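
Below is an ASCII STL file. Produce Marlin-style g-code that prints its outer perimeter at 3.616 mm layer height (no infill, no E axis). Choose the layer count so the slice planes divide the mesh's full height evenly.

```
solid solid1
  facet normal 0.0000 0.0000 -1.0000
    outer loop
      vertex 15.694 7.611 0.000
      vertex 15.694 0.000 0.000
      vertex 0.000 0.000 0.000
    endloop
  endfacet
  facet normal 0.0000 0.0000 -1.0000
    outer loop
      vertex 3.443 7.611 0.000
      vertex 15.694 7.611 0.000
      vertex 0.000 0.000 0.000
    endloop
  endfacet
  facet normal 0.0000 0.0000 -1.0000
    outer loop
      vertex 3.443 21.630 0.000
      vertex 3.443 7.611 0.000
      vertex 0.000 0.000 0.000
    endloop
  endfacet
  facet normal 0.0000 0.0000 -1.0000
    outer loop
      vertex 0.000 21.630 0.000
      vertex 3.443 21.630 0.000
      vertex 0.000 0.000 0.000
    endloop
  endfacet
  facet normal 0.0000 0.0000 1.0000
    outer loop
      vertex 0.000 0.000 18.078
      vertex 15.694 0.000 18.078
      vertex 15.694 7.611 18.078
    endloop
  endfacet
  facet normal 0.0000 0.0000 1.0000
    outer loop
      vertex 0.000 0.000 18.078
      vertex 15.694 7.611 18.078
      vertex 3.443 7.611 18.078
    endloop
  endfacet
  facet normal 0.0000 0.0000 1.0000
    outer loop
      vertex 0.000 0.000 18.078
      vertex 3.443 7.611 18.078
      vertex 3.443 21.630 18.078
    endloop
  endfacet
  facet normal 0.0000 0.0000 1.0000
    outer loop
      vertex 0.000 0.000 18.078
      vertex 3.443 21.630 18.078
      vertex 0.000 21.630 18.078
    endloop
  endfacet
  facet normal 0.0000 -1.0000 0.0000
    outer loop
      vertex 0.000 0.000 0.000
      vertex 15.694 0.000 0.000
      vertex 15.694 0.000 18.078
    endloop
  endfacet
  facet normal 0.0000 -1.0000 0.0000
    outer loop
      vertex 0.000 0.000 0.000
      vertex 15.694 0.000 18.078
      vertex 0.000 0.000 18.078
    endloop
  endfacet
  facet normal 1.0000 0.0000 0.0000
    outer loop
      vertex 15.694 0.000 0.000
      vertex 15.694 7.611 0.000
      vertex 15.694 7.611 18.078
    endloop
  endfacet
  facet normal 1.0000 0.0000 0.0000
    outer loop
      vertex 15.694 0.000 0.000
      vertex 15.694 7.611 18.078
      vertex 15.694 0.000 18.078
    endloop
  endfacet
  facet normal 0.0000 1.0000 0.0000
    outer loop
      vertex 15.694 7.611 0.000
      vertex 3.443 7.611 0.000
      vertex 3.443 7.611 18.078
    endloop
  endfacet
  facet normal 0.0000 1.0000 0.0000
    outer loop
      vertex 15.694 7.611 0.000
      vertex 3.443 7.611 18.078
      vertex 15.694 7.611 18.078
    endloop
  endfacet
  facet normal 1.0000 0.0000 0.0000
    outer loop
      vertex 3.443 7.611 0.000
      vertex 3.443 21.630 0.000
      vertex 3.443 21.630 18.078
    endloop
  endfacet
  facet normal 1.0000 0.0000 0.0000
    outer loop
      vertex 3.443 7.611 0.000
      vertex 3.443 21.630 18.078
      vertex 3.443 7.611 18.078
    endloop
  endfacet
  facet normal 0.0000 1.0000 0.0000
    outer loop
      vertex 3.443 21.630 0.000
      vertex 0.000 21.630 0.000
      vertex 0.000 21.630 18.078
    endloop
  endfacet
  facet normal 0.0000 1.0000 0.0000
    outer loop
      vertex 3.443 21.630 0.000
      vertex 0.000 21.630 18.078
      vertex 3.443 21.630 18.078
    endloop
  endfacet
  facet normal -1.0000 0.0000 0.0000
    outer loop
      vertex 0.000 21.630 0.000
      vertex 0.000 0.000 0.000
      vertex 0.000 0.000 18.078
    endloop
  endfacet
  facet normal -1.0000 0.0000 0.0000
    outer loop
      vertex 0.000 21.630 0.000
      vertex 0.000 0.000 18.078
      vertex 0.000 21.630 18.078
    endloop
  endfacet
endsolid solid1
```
; perimeter-only toolpath
G21 ; units = mm
G90 ; absolute positioning
G28 ; home
; layer 1
G0 Z3.616
G0 X0.000 Y0.000
G1 X15.694 Y0.000
G1 X15.694 Y7.611
G1 X3.443 Y7.611
G1 X3.443 Y21.630
G1 X0.000 Y21.630
G1 X0.000 Y0.000
; layer 2
G0 Z7.231
G0 X0.000 Y0.000
G1 X15.694 Y0.000
G1 X15.694 Y7.611
G1 X3.443 Y7.611
G1 X3.443 Y21.630
G1 X0.000 Y21.630
G1 X0.000 Y0.000
; layer 3
G0 Z10.847
G0 X0.000 Y0.000
G1 X15.694 Y0.000
G1 X15.694 Y7.611
G1 X3.443 Y7.611
G1 X3.443 Y21.630
G1 X0.000 Y21.630
G1 X0.000 Y0.000
; layer 4
G0 Z14.462
G0 X0.000 Y0.000
G1 X15.694 Y0.000
G1 X15.694 Y7.611
G1 X3.443 Y7.611
G1 X3.443 Y21.630
G1 X0.000 Y21.630
G1 X0.000 Y0.000
; layer 5
G0 Z18.078
G0 X0.000 Y0.000
G1 X15.694 Y0.000
G1 X15.694 Y7.611
G1 X3.443 Y7.611
G1 X3.443 Y21.630
G1 X0.000 Y21.630
G1 X0.000 Y0.000
M2 ; end

The solid is an L-shaped prism: outer 15.7 × 21.6 mm, arm thicknesses ≈ 7.61 mm (horizontal) and 3.44 mm (vertical), extruded 18.1 mm in z. Slicing at Δz = 3.616 mm — 5 equal slices spanning the solid's height, so layer i sits at z = i·h/5 — gives 5 non-empty perimeters. Each is a 6-segment closed polygon; G0 lifts to the layer z and rapids to the start vertex, then G1 traces the edges.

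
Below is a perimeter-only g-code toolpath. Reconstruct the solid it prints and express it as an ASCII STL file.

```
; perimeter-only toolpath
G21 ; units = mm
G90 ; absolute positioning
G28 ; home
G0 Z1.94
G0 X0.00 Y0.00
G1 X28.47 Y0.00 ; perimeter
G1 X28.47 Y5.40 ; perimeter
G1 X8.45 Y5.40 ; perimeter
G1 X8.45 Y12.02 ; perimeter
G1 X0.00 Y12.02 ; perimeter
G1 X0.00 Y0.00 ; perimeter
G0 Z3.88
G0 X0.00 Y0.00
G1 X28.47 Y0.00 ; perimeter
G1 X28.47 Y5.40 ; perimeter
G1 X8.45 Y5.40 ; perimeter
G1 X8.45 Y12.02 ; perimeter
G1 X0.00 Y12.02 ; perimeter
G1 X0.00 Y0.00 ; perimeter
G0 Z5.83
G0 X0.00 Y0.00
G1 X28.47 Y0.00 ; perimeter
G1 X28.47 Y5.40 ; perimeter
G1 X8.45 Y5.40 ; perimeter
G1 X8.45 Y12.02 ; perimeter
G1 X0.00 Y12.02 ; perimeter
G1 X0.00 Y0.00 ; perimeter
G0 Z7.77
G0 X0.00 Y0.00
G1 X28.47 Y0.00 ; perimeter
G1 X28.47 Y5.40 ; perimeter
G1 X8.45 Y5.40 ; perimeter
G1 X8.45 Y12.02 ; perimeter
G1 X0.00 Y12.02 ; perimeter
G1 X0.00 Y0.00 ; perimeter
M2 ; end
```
solid part
  facet normal 0.0000 0.0000 -1.0000
    outer loop
      vertex 28.47 5.40 0.00
      vertex 28.47 0.00 0.00
      vertex 0.00 0.00 0.00
    endloop
  endfacet
  facet normal 0.0000 0.0000 -1.0000
    outer loop
      vertex 8.45 5.40 0.00
      vertex 28.47 5.40 0.00
      vertex 0.00 0.00 0.00
    endloop
  endfacet
  facet normal 0.0000 0.0000 -1.0000
    outer loop
      vertex 8.45 12.02 0.00
      vertex 8.45 5.40 0.00
      vertex 0.00 0.00 0.00
    endloop
  endfacet
  facet normal 0.0000 0.0000 -1.0000
    outer loop
      vertex 0.00 12.02 0.00
      vertex 8.45 12.02 0.00
      vertex 0.00 0.00 0.00
    endloop
  endfacet
  facet normal 0.0000 0.0000 1.0000
    outer loop
      vertex 0.00 0.00 7.77
      vertex 28.47 0.00 7.77
      vertex 28.47 5.40 7.77
    endloop
  endfacet
  facet normal 0.0000 0.0000 1.0000
    outer loop
      vertex 0.00 0.00 7.77
      vertex 28.47 5.40 7.77
      vertex 8.45 5.40 7.77
    endloop
  endfacet
  facet normal 0.0000 0.0000 1.0000
    outer loop
      vertex 0.00 0.00 7.77
      vertex 8.45 5.40 7.77
      vertex 8.45 12.02 7.77
    endloop
  endfacet
  facet normal 0.0000 0.0000 1.0000
    outer loop
      vertex 0.00 0.00 7.77
      vertex 8.45 12.02 7.77
      vertex 0.00 12.02 7.77
    endloop
  endfacet
  facet normal 0.0000 -1.0000 0.0000
    outer loop
      vertex 0.00 0.00 0.00
      vertex 28.47 0.00 0.00
      vertex 28.47 0.00 7.77
    endloop
  endfacet
  facet normal 0.0000 -1.0000 0.0000
    outer loop
      vertex 0.00 0.00 0.00
      vertex 28.47 0.00 7.77
      vertex 0.00 0.00 7.77
    endloop
  endfacet
  facet normal 1.0000 0.0000 0.0000
    outer loop
      vertex 28.47 0.00 0.00
      vertex 28.47 5.40 0.00
      vertex 28.47 5.40 7.77
    endloop
  endfacet
  facet normal 1.0000 0.0000 0.0000
    outer loop
      vertex 28.47 0.00 0.00
      vertex 28.47 5.40 7.77
      vertex 28.47 0.00 7.77
    endloop
  endfacet
  facet normal 0.0000 1.0000 0.0000
    outer loop
      vertex 28.47 5.40 0.00
      vertex 8.45 5.40 0.00
      vertex 8.45 5.40 7.77
    endloop
  endfacet
  facet normal 0.0000 1.0000 0.0000
    outer loop
      vertex 28.47 5.40 0.00
      vertex 8.45 5.40 7.77
      vertex 28.47 5.40 7.77
    endloop
  endfacet
  facet normal 1.0000 0.0000 0.0000
    outer loop
      vertex 8.45 5.40 0.00
      vertex 8.45 12.02 0.00
      vertex 8.45 12.02 7.77
    endloop
  endfacet
  facet normal 1.0000 0.0000 0.0000
    outer loop
      vertex 8.45 5.40 0.00
      vertex 8.45 12.02 7.77
      vertex 8.45 5.40 7.77
    endloop
  endfacet
  facet normal 0.0000 1.0000 0.0000
    outer loop
      vertex 8.45 12.02 0.00
      vertex 0.00 12.02 0.00
      vertex 0.00 12.02 7.77
    endloop
  endfacet
  facet normal 0.0000 1.0000 0.0000
    outer loop
      vertex 8.45 12.02 0.00
      vertex 0.00 12.02 7.77
      vertex 8.45 12.02 7.77
    endloop
  endfacet
  facet normal -1.0000 0.0000 0.0000
    outer loop
      vertex 0.00 12.02 0.00
      vertex 0.00 0.00 0.00
      vertex 0.00 0.00 7.77
    endloop
  endfacet
  facet normal -1.0000 0.0000 0.0000
    outer loop
      vertex 0.00 12.02 0.00
      vertex 0.00 0.00 7.77
      vertex 0.00 12.02 7.77
    endloop
  endfacet
endsolid part

The G0 Z moves step by Δz≈1.94 mm. Every layer's G1 loop is the same polygon, so the solid is a straight extrusion of it from z=0 to z≈7.77. Closing with flat bottom and top caps and triangulating gives 20 facets — an L-shaped prism: outer 28.5 × 12 mm, arm thicknesses ≈ 5.4 mm (horizontal) and 8.45 mm (vertical), extruded 7.77 mm in z.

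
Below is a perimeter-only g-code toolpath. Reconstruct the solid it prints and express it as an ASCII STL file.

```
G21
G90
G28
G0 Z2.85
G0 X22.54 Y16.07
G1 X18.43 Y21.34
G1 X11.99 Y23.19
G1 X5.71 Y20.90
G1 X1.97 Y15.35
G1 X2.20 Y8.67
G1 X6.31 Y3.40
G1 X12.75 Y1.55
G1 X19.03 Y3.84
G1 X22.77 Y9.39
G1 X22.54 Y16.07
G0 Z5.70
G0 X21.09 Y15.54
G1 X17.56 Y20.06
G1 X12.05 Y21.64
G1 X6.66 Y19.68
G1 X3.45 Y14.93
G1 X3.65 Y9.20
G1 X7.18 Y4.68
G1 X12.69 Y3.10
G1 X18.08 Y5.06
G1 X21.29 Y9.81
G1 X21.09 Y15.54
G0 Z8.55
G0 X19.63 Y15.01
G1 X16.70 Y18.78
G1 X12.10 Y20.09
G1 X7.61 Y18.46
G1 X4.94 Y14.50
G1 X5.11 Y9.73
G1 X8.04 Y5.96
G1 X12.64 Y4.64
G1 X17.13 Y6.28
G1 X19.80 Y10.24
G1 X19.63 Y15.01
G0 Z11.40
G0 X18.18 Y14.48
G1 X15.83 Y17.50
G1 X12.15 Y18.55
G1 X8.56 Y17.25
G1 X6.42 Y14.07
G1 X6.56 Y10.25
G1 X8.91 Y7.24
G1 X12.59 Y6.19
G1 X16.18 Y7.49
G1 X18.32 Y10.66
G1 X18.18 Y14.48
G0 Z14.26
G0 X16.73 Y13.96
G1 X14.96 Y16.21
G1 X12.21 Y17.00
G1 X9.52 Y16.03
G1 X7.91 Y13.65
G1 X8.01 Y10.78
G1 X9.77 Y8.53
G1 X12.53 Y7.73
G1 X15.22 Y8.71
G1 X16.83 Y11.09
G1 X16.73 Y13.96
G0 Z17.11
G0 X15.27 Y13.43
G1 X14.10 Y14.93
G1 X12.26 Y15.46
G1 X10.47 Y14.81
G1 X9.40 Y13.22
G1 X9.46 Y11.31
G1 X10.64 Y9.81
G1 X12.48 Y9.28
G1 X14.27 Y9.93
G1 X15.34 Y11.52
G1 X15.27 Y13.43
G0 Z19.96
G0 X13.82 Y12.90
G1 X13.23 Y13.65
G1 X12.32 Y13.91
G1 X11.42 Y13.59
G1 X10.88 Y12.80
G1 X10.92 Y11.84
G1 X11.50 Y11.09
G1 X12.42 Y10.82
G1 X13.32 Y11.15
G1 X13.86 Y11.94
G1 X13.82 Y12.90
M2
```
solid part
  facet normal 0.0000 0.0000 -1.0000
    outer loop
      vertex 11.94 24.73 0.00
      vertex 19.29 22.62 0.00
      vertex 23.99 16.60 0.00
    endloop
  endfacet
  facet normal 0.0000 0.0000 -1.0000
    outer loop
      vertex 4.76 22.12 0.00
      vertex 11.94 24.73 0.00
      vertex 23.99 16.60 0.00
    endloop
  endfacet
  facet normal 0.0000 0.0000 -1.0000
    outer loop
      vertex 0.48 15.78 0.00
      vertex 4.76 22.12 0.00
      vertex 23.99 16.60 0.00
    endloop
  endfacet
  facet normal 0.0000 0.0000 -1.0000
    outer loop
      vertex 0.75 8.14 0.00
      vertex 0.48 15.78 0.00
      vertex 23.99 16.60 0.00
    endloop
  endfacet
  facet normal 0.0000 0.0000 -1.0000
    outer loop
      vertex 5.45 2.12 0.00
      vertex 0.75 8.14 0.00
      vertex 23.99 16.60 0.00
    endloop
  endfacet
  facet normal 0.0000 0.0000 -1.0000
    outer loop
      vertex 12.80 0.01 0.00
      vertex 5.45 2.12 0.00
      vertex 23.99 16.60 0.00
    endloop
  endfacet
  facet normal 0.0000 0.0000 -1.0000
    outer loop
      vertex 19.98 2.62 0.00
      vertex 12.80 0.01 0.00
      vertex 23.99 16.60 0.00
    endloop
  endfacet
  facet normal 0.0000 0.0000 -1.0000
    outer loop
      vertex 24.26 8.96 0.00
      vertex 19.98 2.62 0.00
      vertex 23.99 16.60 0.00
    endloop
  endfacet
  facet normal 0.7006 0.5470 0.4583
    outer loop
      vertex 23.99 16.60 0.00
      vertex 19.29 22.62 0.00
      vertex 12.37 12.37 22.81
    endloop
  endfacet
  facet normal 0.2452 0.8543 0.4583
    outer loop
      vertex 19.29 22.62 0.00
      vertex 11.94 24.73 0.00
      vertex 12.37 12.37 22.81
    endloop
  endfacet
  facet normal -0.3036 0.8353 0.4583
    outer loop
      vertex 11.94 24.73 0.00
      vertex 4.76 22.12 0.00
      vertex 12.37 12.37 22.81
    endloop
  endfacet
  facet normal -0.7366 0.4973 0.4583
    outer loop
      vertex 4.76 22.12 0.00
      vertex 0.48 15.78 0.00
      vertex 12.37 12.37 22.81
    endloop
  endfacet
  facet normal -0.8882 -0.0314 0.4583
    outer loop
      vertex 0.48 15.78 0.00
      vertex 0.75 8.14 0.00
      vertex 12.37 12.37 22.81
    endloop
  endfacet
  facet normal -0.7006 -0.5470 0.4583
    outer loop
      vertex 0.75 8.14 0.00
      vertex 5.45 2.12 0.00
      vertex 12.37 12.37 22.81
    endloop
  endfacet
  facet normal -0.2452 -0.8543 0.4583
    outer loop
      vertex 5.45 2.12 0.00
      vertex 12.80 0.01 0.00
      vertex 12.37 12.37 22.81
    endloop
  endfacet
  facet normal 0.3036 -0.8353 0.4583
    outer loop
      vertex 12.80 0.01 0.00
      vertex 19.98 2.62 0.00
      vertex 12.37 12.37 22.81
    endloop
  endfacet
  facet normal 0.7366 -0.4973 0.4583
    outer loop
      vertex 19.98 2.62 0.00
      vertex 24.26 8.96 0.00
      vertex 12.37 12.37 22.81
    endloop
  endfacet
  facet normal 0.8882 0.0314 0.4583
    outer loop
      vertex 24.26 8.96 0.00
      vertex 23.99 16.60 0.00
      vertex 12.37 12.37 22.81
    endloop
  endfacet
endsolid part

The G0 Z moves step by Δz≈2.85 mm. The G1 loops shrink linearly with z, so the solid tapers from its base footprint up to z≈22.8. Closing with a flat bottom cap and the tapered top and triangulating gives 18 facets — a regular 10-sided pyramid, base circumscribed radius ≈ 12.4 mm, apex at z ≈ 22.8 mm.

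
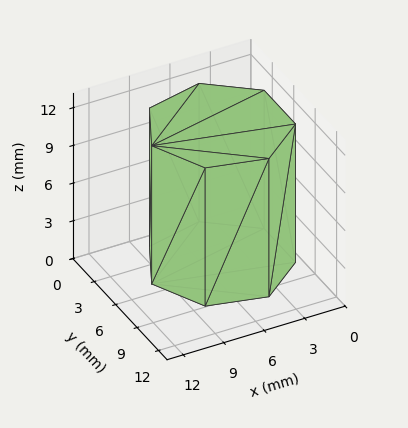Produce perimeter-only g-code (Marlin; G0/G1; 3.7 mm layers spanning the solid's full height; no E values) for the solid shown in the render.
Reading the render: the shape is a regular 7-sided prism (a cylinder approximated with 7 flat sides), circumscribed radius ≈ 5 mm, height ≈ 11 mm (dimensions read to the nearest mm from the axis ticks). For the g-code, the solid's height is divided into equal slices at the stated Δz and each level perimeter traced with G1 moves after a G0 lift.

; perimeter-only toolpath
G21 ; units = mm
G90 ; absolute positioning
G28 ; home
; layer 1
G0 Z3.7
G0 X10.0 Y5.0
G1 X8.1 Y8.9
G1 X3.9 Y9.9
G1 X0.5 Y7.2
G1 X0.5 Y2.8
G1 X3.9 Y0.1
G1 X8.1 Y1.1
G1 X10.0 Y5.0
; layer 2
G0 Z7.3
G0 X10.0 Y5.0
G1 X8.1 Y8.9
G1 X3.9 Y9.9
G1 X0.5 Y7.2
G1 X0.5 Y2.8
G1 X3.9 Y0.1
G1 X8.1 Y1.1
G1 X10.0 Y5.0
; layer 3
G0 Z11.0
G0 X10.0 Y5.0
G1 X8.1 Y8.9
G1 X3.9 Y9.9
G1 X0.5 Y7.2
G1 X0.5 Y2.8
G1 X3.9 Y0.1
G1 X8.1 Y1.1
G1 X10.0 Y5.0
M2 ; end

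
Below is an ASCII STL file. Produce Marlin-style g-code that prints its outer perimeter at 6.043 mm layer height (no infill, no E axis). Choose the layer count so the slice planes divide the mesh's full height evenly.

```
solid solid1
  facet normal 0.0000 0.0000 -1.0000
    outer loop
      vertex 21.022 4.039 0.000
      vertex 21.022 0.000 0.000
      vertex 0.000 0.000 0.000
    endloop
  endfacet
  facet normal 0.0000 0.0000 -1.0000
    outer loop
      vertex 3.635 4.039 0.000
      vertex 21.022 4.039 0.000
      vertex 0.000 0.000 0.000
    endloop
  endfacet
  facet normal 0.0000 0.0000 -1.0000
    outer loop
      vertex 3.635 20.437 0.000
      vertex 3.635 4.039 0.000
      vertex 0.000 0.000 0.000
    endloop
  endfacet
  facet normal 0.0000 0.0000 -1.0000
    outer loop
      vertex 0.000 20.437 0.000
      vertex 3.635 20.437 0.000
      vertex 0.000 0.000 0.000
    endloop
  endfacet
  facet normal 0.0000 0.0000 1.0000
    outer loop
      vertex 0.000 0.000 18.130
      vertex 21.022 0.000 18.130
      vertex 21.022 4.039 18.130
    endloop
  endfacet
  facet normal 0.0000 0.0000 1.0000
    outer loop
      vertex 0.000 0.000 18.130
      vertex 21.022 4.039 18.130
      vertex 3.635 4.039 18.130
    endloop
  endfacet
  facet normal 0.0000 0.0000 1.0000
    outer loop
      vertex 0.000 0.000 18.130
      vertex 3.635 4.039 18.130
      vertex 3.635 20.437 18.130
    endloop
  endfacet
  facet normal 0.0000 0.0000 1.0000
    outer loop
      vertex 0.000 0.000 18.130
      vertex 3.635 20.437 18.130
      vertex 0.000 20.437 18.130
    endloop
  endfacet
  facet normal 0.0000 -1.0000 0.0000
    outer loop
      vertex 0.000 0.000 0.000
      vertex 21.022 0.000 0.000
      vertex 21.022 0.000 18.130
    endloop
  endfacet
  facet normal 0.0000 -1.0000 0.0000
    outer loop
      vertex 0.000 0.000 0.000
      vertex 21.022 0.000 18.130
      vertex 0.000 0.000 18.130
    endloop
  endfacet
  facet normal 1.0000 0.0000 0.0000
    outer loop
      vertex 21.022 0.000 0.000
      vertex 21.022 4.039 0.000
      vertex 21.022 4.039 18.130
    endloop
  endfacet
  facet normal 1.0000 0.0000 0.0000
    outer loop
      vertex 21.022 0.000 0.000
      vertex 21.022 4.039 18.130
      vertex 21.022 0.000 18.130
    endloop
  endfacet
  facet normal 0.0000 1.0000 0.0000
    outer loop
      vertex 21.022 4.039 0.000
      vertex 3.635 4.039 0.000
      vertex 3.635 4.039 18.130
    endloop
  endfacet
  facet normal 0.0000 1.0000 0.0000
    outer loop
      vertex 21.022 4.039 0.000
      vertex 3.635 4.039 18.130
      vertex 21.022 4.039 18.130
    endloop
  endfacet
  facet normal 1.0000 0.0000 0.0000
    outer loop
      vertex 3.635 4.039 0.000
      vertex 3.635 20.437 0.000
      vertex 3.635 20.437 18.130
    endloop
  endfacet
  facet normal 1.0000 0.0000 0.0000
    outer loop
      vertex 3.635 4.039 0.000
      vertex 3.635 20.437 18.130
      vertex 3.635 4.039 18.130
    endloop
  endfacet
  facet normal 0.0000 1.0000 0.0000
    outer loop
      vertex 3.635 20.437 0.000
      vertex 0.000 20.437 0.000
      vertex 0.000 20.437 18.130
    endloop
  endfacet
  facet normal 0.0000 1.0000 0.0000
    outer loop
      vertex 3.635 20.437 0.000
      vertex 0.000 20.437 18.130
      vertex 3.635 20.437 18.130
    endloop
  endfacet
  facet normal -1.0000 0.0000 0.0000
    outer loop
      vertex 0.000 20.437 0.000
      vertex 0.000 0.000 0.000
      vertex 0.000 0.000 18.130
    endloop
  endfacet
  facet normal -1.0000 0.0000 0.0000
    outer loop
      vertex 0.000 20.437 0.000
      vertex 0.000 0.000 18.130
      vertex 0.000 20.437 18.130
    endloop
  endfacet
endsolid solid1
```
; perimeter-only toolpath
G21 ; units = mm
G90 ; absolute positioning
G28 ; home
; layer 1
G0 Z6.043
G0 X0.000 Y0.000
G1 X21.022 Y0.000
G1 X21.022 Y4.039
G1 X3.635 Y4.039
G1 X3.635 Y20.437
G1 X0.000 Y20.437
G1 X0.000 Y0.000
; layer 2
G0 Z12.087
G0 X0.000 Y0.000
G1 X21.022 Y0.000
G1 X21.022 Y4.039
G1 X3.635 Y4.039
G1 X3.635 Y20.437
G1 X0.000 Y20.437
G1 X0.000 Y0.000
; layer 3
G0 Z18.130
G0 X0.000 Y0.000
G1 X21.022 Y0.000
G1 X21.022 Y4.039
G1 X3.635 Y4.039
G1 X3.635 Y20.437
G1 X0.000 Y20.437
G1 X0.000 Y0.000
M2 ; end

The solid is an L-shaped prism: outer 21 × 20.4 mm, arm thicknesses ≈ 4.04 mm (horizontal) and 3.63 mm (vertical), extruded 18.1 mm in z. Slicing at Δz = 6.043 mm — 3 equal slices spanning the solid's height, so layer i sits at z = i·h/3 — gives 3 non-empty perimeters. Each is a 6-segment closed polygon; G0 lifts to the layer z and rapids to the start vertex, then G1 traces the edges.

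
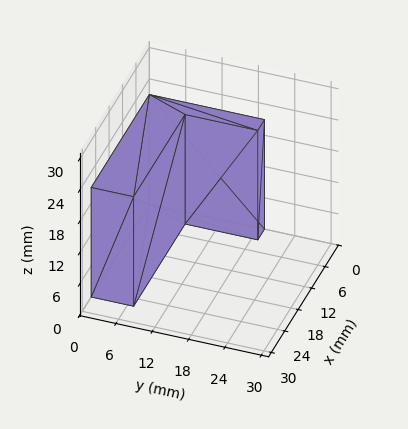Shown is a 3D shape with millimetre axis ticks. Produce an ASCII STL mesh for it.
Reading the render: the shape is an L-shaped prism: outer 26 × 19 mm, arm thicknesses ≈ 7 mm (horizontal) and 3 mm (vertical), extruded 21 mm in z (dimensions read to the nearest mm from the axis ticks). For the STL, each face is triangulated and given an outward normal.

solid part
  facet normal 0.0000 0.0000 -1.0000
    outer loop
      vertex 26.0 7.0 0.0
      vertex 26.0 0.0 0.0
      vertex 0.0 0.0 0.0
    endloop
  endfacet
  facet normal 0.0000 0.0000 -1.0000
    outer loop
      vertex 3.0 7.0 0.0
      vertex 26.0 7.0 0.0
      vertex 0.0 0.0 0.0
    endloop
  endfacet
  facet normal 0.0000 0.0000 -1.0000
    outer loop
      vertex 3.0 19.0 0.0
      vertex 3.0 7.0 0.0
      vertex 0.0 0.0 0.0
    endloop
  endfacet
  facet normal 0.0000 0.0000 -1.0000
    outer loop
      vertex 0.0 19.0 0.0
      vertex 3.0 19.0 0.0
      vertex 0.0 0.0 0.0
    endloop
  endfacet
  facet normal 0.0000 0.0000 1.0000
    outer loop
      vertex 0.0 0.0 21.0
      vertex 26.0 0.0 21.0
      vertex 26.0 7.0 21.0
    endloop
  endfacet
  facet normal 0.0000 0.0000 1.0000
    outer loop
      vertex 0.0 0.0 21.0
      vertex 26.0 7.0 21.0
      vertex 3.0 7.0 21.0
    endloop
  endfacet
  facet normal 0.0000 0.0000 1.0000
    outer loop
      vertex 0.0 0.0 21.0
      vertex 3.0 7.0 21.0
      vertex 3.0 19.0 21.0
    endloop
  endfacet
  facet normal 0.0000 0.0000 1.0000
    outer loop
      vertex 0.0 0.0 21.0
      vertex 3.0 19.0 21.0
      vertex 0.0 19.0 21.0
    endloop
  endfacet
  facet normal 0.0000 -1.0000 0.0000
    outer loop
      vertex 0.0 0.0 0.0
      vertex 26.0 0.0 0.0
      vertex 26.0 0.0 21.0
    endloop
  endfacet
  facet normal 0.0000 -1.0000 0.0000
    outer loop
      vertex 0.0 0.0 0.0
      vertex 26.0 0.0 21.0
      vertex 0.0 0.0 21.0
    endloop
  endfacet
  facet normal 1.0000 0.0000 0.0000
    outer loop
      vertex 26.0 0.0 0.0
      vertex 26.0 7.0 0.0
      vertex 26.0 7.0 21.0
    endloop
  endfacet
  facet normal 1.0000 0.0000 0.0000
    outer loop
      vertex 26.0 0.0 0.0
      vertex 26.0 7.0 21.0
      vertex 26.0 0.0 21.0
    endloop
  endfacet
  facet normal 0.0000 1.0000 0.0000
    outer loop
      vertex 26.0 7.0 0.0
      vertex 3.0 7.0 0.0
      vertex 3.0 7.0 21.0
    endloop
  endfacet
  facet normal 0.0000 1.0000 0.0000
    outer loop
      vertex 26.0 7.0 0.0
      vertex 3.0 7.0 21.0
      vertex 26.0 7.0 21.0
    endloop
  endfacet
  facet normal 1.0000 0.0000 0.0000
    outer loop
      vertex 3.0 7.0 0.0
      vertex 3.0 19.0 0.0
      vertex 3.0 19.0 21.0
    endloop
  endfacet
  facet normal 1.0000 0.0000 0.0000
    outer loop
      vertex 3.0 7.0 0.0
      vertex 3.0 19.0 21.0
      vertex 3.0 7.0 21.0
    endloop
  endfacet
  facet normal 0.0000 1.0000 0.0000
    outer loop
      vertex 3.0 19.0 0.0
      vertex 0.0 19.0 0.0
      vertex 0.0 19.0 21.0
    endloop
  endfacet
  facet normal 0.0000 1.0000 0.0000
    outer loop
      vertex 3.0 19.0 0.0
      vertex 0.0 19.0 21.0
      vertex 3.0 19.0 21.0
    endloop
  endfacet
  facet normal -1.0000 0.0000 0.0000
    outer loop
      vertex 0.0 19.0 0.0
      vertex 0.0 0.0 0.0
      vertex 0.0 0.0 21.0
    endloop
  endfacet
  facet normal -1.0000 0.0000 0.0000
    outer loop
      vertex 0.0 19.0 0.0
      vertex 0.0 0.0 21.0
      vertex 0.0 19.0 21.0
    endloop
  endfacet
endsolid part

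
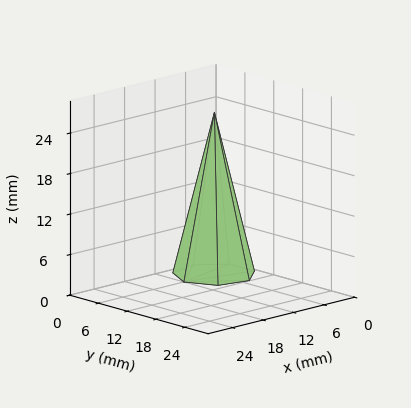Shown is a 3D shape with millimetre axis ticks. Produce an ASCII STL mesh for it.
Reading the render: the shape is a regular 7-sided pyramid, base circumscribed radius ≈ 6 mm, apex at z ≈ 24 mm (dimensions read to the nearest mm from the axis ticks). For the STL, each face is triangulated and given an outward normal.

solid part
  facet normal 0.0000 0.0000 -1.0000
    outer loop
      vertex 4.665 11.850 0.000
      vertex 9.741 10.691 0.000
      vertex 12.000 6.000 0.000
    endloop
  endfacet
  facet normal 0.0000 0.0000 -1.0000
    outer loop
      vertex 0.594 8.603 0.000
      vertex 4.665 11.850 0.000
      vertex 12.000 6.000 0.000
    endloop
  endfacet
  facet normal 0.0000 0.0000 -1.0000
    outer loop
      vertex 0.594 3.397 0.000
      vertex 0.594 8.603 0.000
      vertex 12.000 6.000 0.000
    endloop
  endfacet
  facet normal 0.0000 0.0000 -1.0000
    outer loop
      vertex 4.665 0.150 0.000
      vertex 0.594 3.397 0.000
      vertex 12.000 6.000 0.000
    endloop
  endfacet
  facet normal 0.0000 0.0000 -1.0000
    outer loop
      vertex 9.741 1.309 0.000
      vertex 4.665 0.150 0.000
      vertex 12.000 6.000 0.000
    endloop
  endfacet
  facet normal 0.8790 0.4233 0.2197
    outer loop
      vertex 12.000 6.000 0.000
      vertex 9.741 10.691 0.000
      vertex 6.000 6.000 24.000
    endloop
  endfacet
  facet normal 0.2172 0.9511 0.2197
    outer loop
      vertex 9.741 10.691 0.000
      vertex 4.665 11.850 0.000
      vertex 6.000 6.000 24.000
    endloop
  endfacet
  facet normal -0.6083 0.7627 0.2197
    outer loop
      vertex 4.665 11.850 0.000
      vertex 0.594 8.603 0.000
      vertex 6.000 6.000 24.000
    endloop
  endfacet
  facet normal -0.9756 0.0000 0.2197
    outer loop
      vertex 0.594 8.603 0.000
      vertex 0.594 3.397 0.000
      vertex 6.000 6.000 24.000
    endloop
  endfacet
  facet normal -0.6083 -0.7627 0.2197
    outer loop
      vertex 0.594 3.397 0.000
      vertex 4.665 0.150 0.000
      vertex 6.000 6.000 24.000
    endloop
  endfacet
  facet normal 0.2172 -0.9511 0.2197
    outer loop
      vertex 4.665 0.150 0.000
      vertex 9.741 1.309 0.000
      vertex 6.000 6.000 24.000
    endloop
  endfacet
  facet normal 0.8790 -0.4233 0.2197
    outer loop
      vertex 9.741 1.309 0.000
      vertex 12.000 6.000 0.000
      vertex 6.000 6.000 24.000
    endloop
  endfacet
endsolid part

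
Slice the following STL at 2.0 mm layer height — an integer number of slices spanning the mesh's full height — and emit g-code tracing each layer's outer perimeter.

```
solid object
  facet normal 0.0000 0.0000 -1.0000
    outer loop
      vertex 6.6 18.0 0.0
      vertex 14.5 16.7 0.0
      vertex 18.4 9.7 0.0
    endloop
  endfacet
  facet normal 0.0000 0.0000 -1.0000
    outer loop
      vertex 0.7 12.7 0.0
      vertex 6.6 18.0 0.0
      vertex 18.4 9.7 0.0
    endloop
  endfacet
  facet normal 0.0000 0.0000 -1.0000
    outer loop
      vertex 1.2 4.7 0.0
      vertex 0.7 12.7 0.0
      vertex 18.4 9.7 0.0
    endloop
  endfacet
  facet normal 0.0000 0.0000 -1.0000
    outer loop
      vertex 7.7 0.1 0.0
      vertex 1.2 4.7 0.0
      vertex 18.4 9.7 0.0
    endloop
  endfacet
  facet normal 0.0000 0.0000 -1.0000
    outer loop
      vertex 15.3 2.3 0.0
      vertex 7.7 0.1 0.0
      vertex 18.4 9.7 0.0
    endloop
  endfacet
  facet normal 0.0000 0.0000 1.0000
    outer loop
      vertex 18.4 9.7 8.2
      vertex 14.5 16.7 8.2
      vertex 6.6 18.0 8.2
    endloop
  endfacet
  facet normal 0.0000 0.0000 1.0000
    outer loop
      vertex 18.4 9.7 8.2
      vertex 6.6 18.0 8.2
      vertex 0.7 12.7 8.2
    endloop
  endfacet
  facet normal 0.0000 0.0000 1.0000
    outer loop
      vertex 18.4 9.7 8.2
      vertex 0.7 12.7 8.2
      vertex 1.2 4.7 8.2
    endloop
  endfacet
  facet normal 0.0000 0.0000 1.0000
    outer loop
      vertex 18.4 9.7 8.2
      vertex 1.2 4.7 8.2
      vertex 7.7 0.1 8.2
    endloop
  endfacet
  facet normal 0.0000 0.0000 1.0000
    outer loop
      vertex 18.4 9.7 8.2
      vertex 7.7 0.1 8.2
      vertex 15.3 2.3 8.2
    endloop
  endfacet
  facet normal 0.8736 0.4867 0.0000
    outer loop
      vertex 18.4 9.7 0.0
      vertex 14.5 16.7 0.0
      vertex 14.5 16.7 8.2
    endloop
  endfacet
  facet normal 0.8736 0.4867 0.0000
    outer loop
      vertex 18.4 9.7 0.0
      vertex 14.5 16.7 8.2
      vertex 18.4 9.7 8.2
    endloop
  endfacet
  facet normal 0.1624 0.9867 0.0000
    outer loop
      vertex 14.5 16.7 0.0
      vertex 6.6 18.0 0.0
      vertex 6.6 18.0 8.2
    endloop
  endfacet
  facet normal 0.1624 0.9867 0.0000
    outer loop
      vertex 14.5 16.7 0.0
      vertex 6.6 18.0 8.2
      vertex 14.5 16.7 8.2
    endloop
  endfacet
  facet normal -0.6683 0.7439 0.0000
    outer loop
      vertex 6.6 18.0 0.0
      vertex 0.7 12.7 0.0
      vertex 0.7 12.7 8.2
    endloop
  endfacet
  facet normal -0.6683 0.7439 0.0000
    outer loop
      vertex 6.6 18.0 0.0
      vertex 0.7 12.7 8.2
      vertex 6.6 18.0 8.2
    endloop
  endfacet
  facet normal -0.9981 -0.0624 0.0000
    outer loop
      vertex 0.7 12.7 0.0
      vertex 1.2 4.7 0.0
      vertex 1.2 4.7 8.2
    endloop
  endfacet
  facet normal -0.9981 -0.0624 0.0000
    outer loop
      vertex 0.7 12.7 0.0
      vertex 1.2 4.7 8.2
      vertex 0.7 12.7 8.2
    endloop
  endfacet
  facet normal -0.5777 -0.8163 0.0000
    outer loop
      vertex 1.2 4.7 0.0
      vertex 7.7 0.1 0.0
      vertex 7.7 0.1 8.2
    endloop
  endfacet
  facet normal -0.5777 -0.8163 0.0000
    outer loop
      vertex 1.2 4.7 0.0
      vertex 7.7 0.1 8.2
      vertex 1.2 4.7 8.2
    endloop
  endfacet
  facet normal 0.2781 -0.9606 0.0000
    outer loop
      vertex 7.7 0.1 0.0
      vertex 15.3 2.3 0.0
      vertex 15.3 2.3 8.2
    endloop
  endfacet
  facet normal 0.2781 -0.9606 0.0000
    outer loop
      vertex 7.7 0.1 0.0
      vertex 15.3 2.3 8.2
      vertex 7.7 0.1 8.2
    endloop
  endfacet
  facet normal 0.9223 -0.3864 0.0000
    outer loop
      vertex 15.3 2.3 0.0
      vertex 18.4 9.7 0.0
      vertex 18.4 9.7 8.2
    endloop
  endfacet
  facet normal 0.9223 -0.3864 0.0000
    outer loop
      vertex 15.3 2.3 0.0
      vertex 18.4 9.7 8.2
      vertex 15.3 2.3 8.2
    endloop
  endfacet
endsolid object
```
; perimeter-only toolpath
G21 ; units = mm
G90 ; absolute positioning
G28 ; home
; layer 1
G0 Z2.0
G0 X18.4 Y9.7
G1 X14.5 Y16.7
G1 X6.6 Y18.0
G1 X0.7 Y12.7
G1 X1.2 Y4.7
G1 X7.7 Y0.1
G1 X15.3 Y2.3
G1 X18.4 Y9.7
; layer 2
G0 Z4.1
G0 X18.4 Y9.7
G1 X14.5 Y16.7
G1 X6.6 Y18.0
G1 X0.7 Y12.7
G1 X1.2 Y4.7
G1 X7.7 Y0.1
G1 X15.3 Y2.3
G1 X18.4 Y9.7
; layer 3
G0 Z6.1
G0 X18.4 Y9.7
G1 X14.5 Y16.7
G1 X6.6 Y18.0
G1 X0.7 Y12.7
G1 X1.2 Y4.7
G1 X7.7 Y0.1
G1 X15.3 Y2.3
G1 X18.4 Y9.7
; layer 4
G0 Z8.2
G0 X18.4 Y9.7
G1 X14.5 Y16.7
G1 X6.6 Y18.0
G1 X0.7 Y12.7
G1 X1.2 Y4.7
G1 X7.7 Y0.1
G1 X15.3 Y2.3
G1 X18.4 Y9.7
M2 ; end

The solid is a regular 7-sided prism (a cylinder approximated with 7 flat sides), circumscribed radius ≈ 9.2 mm, height ≈ 8.2 mm. Slicing at Δz = 2.0 mm — 4 equal slices spanning the solid's height, so layer i sits at z = i·h/4 — gives 4 non-empty perimeters. Each is a 7-segment closed polygon; G0 lifts to the layer z and rapids to the start vertex, then G1 traces the edges.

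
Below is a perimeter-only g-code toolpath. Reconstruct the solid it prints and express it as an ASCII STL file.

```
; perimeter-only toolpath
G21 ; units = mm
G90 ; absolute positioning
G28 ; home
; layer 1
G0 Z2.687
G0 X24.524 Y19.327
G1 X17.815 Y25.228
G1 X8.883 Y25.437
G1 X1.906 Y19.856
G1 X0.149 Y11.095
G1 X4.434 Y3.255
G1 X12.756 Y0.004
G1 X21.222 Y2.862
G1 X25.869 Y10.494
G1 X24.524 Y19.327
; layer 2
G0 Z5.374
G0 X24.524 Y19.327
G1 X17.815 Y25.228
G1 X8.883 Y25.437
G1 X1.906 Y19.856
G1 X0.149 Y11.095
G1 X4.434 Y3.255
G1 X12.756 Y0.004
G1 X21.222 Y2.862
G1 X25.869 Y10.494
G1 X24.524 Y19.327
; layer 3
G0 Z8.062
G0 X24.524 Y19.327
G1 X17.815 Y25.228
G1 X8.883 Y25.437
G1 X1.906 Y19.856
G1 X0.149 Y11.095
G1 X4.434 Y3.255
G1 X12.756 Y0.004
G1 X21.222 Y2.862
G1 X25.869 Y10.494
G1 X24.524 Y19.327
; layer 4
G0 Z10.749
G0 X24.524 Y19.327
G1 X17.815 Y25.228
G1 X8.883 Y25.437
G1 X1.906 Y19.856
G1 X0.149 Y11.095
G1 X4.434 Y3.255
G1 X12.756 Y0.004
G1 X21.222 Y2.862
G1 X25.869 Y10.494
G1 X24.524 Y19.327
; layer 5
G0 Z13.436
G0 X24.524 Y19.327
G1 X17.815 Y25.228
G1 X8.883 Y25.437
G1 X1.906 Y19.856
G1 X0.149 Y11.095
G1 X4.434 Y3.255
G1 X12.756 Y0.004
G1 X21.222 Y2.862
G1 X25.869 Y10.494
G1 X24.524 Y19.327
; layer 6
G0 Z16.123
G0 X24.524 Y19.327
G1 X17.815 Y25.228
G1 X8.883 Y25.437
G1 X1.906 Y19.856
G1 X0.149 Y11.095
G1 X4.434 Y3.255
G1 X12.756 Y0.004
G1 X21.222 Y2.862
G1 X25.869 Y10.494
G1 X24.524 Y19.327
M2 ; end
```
solid part
  facet normal 0.0000 0.0000 -1.0000
    outer loop
      vertex 8.883 25.437 0.000
      vertex 17.815 25.228 0.000
      vertex 24.524 19.327 0.000
    endloop
  endfacet
  facet normal 0.0000 0.0000 -1.0000
    outer loop
      vertex 1.906 19.856 0.000
      vertex 8.883 25.437 0.000
      vertex 24.524 19.327 0.000
    endloop
  endfacet
  facet normal 0.0000 0.0000 -1.0000
    outer loop
      vertex 0.149 11.095 0.000
      vertex 1.906 19.856 0.000
      vertex 24.524 19.327 0.000
    endloop
  endfacet
  facet normal 0.0000 0.0000 -1.0000
    outer loop
      vertex 4.434 3.255 0.000
      vertex 0.149 11.095 0.000
      vertex 24.524 19.327 0.000
    endloop
  endfacet
  facet normal 0.0000 0.0000 -1.0000
    outer loop
      vertex 12.756 0.004 0.000
      vertex 4.434 3.255 0.000
      vertex 24.524 19.327 0.000
    endloop
  endfacet
  facet normal 0.0000 0.0000 -1.0000
    outer loop
      vertex 21.222 2.862 0.000
      vertex 12.756 0.004 0.000
      vertex 24.524 19.327 0.000
    endloop
  endfacet
  facet normal 0.0000 0.0000 -1.0000
    outer loop
      vertex 25.869 10.494 0.000
      vertex 21.222 2.862 0.000
      vertex 24.524 19.327 0.000
    endloop
  endfacet
  facet normal 0.0000 0.0000 1.0000
    outer loop
      vertex 24.524 19.327 16.123
      vertex 17.815 25.228 16.123
      vertex 8.883 25.437 16.123
    endloop
  endfacet
  facet normal 0.0000 0.0000 1.0000
    outer loop
      vertex 24.524 19.327 16.123
      vertex 8.883 25.437 16.123
      vertex 1.906 19.856 16.123
    endloop
  endfacet
  facet normal 0.0000 0.0000 1.0000
    outer loop
      vertex 24.524 19.327 16.123
      vertex 1.906 19.856 16.123
      vertex 0.149 11.095 16.123
    endloop
  endfacet
  facet normal 0.0000 0.0000 1.0000
    outer loop
      vertex 24.524 19.327 16.123
      vertex 0.149 11.095 16.123
      vertex 4.434 3.255 16.123
    endloop
  endfacet
  facet normal 0.0000 0.0000 1.0000
    outer loop
      vertex 24.524 19.327 16.123
      vertex 4.434 3.255 16.123
      vertex 12.756 0.004 16.123
    endloop
  endfacet
  facet normal 0.0000 0.0000 1.0000
    outer loop
      vertex 24.524 19.327 16.123
      vertex 12.756 0.004 16.123
      vertex 21.222 2.862 16.123
    endloop
  endfacet
  facet normal 0.0000 0.0000 1.0000
    outer loop
      vertex 24.524 19.327 16.123
      vertex 21.222 2.862 16.123
      vertex 25.869 10.494 16.123
    endloop
  endfacet
  facet normal 0.6604 0.7509 0.0000
    outer loop
      vertex 24.524 19.327 0.000
      vertex 17.815 25.228 0.000
      vertex 17.815 25.228 16.123
    endloop
  endfacet
  facet normal 0.6604 0.7509 0.0000
    outer loop
      vertex 24.524 19.327 0.000
      vertex 17.815 25.228 16.123
      vertex 24.524 19.327 16.123
    endloop
  endfacet
  facet normal 0.0234 0.9997 0.0000
    outer loop
      vertex 17.815 25.228 0.000
      vertex 8.883 25.437 0.000
      vertex 8.883 25.437 16.123
    endloop
  endfacet
  facet normal 0.0234 0.9997 0.0000
    outer loop
      vertex 17.815 25.228 0.000
      vertex 8.883 25.437 16.123
      vertex 17.815 25.228 16.123
    endloop
  endfacet
  facet normal -0.6247 0.7809 0.0000
    outer loop
      vertex 8.883 25.437 0.000
      vertex 1.906 19.856 0.000
      vertex 1.906 19.856 16.123
    endloop
  endfacet
  facet normal -0.6247 0.7809 0.0000
    outer loop
      vertex 8.883 25.437 0.000
      vertex 1.906 19.856 16.123
      vertex 8.883 25.437 16.123
    endloop
  endfacet
  facet normal -0.9805 0.1966 0.0000
    outer loop
      vertex 1.906 19.856 0.000
      vertex 0.149 11.095 0.000
      vertex 0.149 11.095 16.123
    endloop
  endfacet
  facet normal -0.9805 0.1966 0.0000
    outer loop
      vertex 1.906 19.856 0.000
      vertex 0.149 11.095 16.123
      vertex 1.906 19.856 16.123
    endloop
  endfacet
  facet normal -0.8775 -0.4796 0.0000
    outer loop
      vertex 0.149 11.095 0.000
      vertex 4.434 3.255 0.000
      vertex 4.434 3.255 16.123
    endloop
  endfacet
  facet normal -0.8775 -0.4796 0.0000
    outer loop
      vertex 0.149 11.095 0.000
      vertex 4.434 3.255 16.123
      vertex 0.149 11.095 16.123
    endloop
  endfacet
  facet normal -0.3639 -0.9314 0.0000
    outer loop
      vertex 4.434 3.255 0.000
      vertex 12.756 0.004 0.000
      vertex 12.756 0.004 16.123
    endloop
  endfacet
  facet normal -0.3639 -0.9314 0.0000
    outer loop
      vertex 4.434 3.255 0.000
      vertex 12.756 0.004 16.123
      vertex 4.434 3.255 16.123
    endloop
  endfacet
  facet normal 0.3199 -0.9475 0.0000
    outer loop
      vertex 12.756 0.004 0.000
      vertex 21.222 2.862 0.000
      vertex 21.222 2.862 16.123
    endloop
  endfacet
  facet normal 0.3199 -0.9475 0.0000
    outer loop
      vertex 12.756 0.004 0.000
      vertex 21.222 2.862 16.123
      vertex 12.756 0.004 16.123
    endloop
  endfacet
  facet normal 0.8541 -0.5201 0.0000
    outer loop
      vertex 21.222 2.862 0.000
      vertex 25.869 10.494 0.000
      vertex 25.869 10.494 16.123
    endloop
  endfacet
  facet normal 0.8541 -0.5201 0.0000
    outer loop
      vertex 21.222 2.862 0.000
      vertex 25.869 10.494 16.123
      vertex 21.222 2.862 16.123
    endloop
  endfacet
  facet normal 0.9886 0.1505 0.0000
    outer loop
      vertex 25.869 10.494 0.000
      vertex 24.524 19.327 0.000
      vertex 24.524 19.327 16.123
    endloop
  endfacet
  facet normal 0.9886 0.1505 0.0000
    outer loop
      vertex 25.869 10.494 0.000
      vertex 24.524 19.327 16.123
      vertex 25.869 10.494 16.123
    endloop
  endfacet
endsolid part

The G0 Z moves step by Δz≈2.687 mm. Every layer's G1 loop is the same polygon, so the solid is a straight extrusion of it from z=0 to z≈16.1. Closing with flat bottom and top caps and triangulating gives 32 facets — a regular 9-sided prism (a cylinder approximated with 9 flat sides), circumscribed radius ≈ 13.1 mm, height ≈ 16.1 mm.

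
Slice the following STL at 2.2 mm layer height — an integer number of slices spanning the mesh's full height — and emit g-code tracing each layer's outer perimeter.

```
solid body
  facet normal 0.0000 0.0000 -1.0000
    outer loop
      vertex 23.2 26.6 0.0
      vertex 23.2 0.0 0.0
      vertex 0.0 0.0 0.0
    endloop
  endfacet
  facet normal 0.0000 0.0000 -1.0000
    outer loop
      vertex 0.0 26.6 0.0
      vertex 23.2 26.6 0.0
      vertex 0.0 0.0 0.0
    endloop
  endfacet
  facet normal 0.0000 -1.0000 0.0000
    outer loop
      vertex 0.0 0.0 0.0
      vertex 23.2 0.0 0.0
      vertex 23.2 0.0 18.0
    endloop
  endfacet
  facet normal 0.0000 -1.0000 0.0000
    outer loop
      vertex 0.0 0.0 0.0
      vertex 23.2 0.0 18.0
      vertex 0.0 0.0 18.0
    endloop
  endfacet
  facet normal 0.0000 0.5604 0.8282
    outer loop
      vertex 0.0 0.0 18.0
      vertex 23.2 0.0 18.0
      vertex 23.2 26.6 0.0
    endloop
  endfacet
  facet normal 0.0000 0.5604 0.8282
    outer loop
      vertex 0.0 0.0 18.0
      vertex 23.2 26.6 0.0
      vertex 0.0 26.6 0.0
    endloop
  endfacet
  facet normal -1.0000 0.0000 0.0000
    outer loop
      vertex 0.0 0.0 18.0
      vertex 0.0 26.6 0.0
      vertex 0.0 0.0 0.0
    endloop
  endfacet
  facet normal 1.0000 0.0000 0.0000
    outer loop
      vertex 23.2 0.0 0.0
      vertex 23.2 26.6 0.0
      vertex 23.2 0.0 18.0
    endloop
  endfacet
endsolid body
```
; perimeter-only toolpath
G21 ; units = mm
G90 ; absolute positioning
G28 ; home
; layer 1
G0 Z2.2
G0 X0.0 Y0.0
G1 X23.2 Y0.0
G1 X23.2 Y23.3
G1 X0.0 Y23.3
G1 X0.0 Y0.0
; layer 2
G0 Z4.5
G0 X0.0 Y0.0
G1 X23.2 Y0.0
G1 X23.2 Y20.0
G1 X0.0 Y20.0
G1 X0.0 Y0.0
; layer 3
G0 Z6.8
G0 X0.0 Y0.0
G1 X23.2 Y0.0
G1 X23.2 Y16.6
G1 X0.0 Y16.6
G1 X0.0 Y0.0
; layer 4
G0 Z9.0
G0 X0.0 Y0.0
G1 X23.2 Y0.0
G1 X23.2 Y13.3
G1 X0.0 Y13.3
G1 X0.0 Y0.0
; layer 5
G0 Z11.2
G0 X0.0 Y0.0
G1 X23.2 Y0.0
G1 X23.2 Y10.0
G1 X0.0 Y10.0
G1 X0.0 Y0.0
; layer 6
G0 Z13.5
G0 X0.0 Y0.0
G1 X23.2 Y0.0
G1 X23.2 Y6.7
G1 X0.0 Y6.7
G1 X0.0 Y0.0
; layer 7
G0 Z15.8
G0 X0.0 Y0.0
G1 X23.2 Y0.0
G1 X23.2 Y3.3
G1 X0.0 Y3.3
G1 X0.0 Y0.0
M2 ; end

The solid is a wedge (ramp): 23.2 × 26.6 mm base, rising to 18 mm along the y=0 edge and sloping linearly to z=0 at y=26.6. Slicing at Δz = 2.2 mm — 8 equal slices spanning the solid's height, so layer i sits at z = i·h/8 — gives 7 non-empty perimeters. Each is a 4-segment closed polygon; G0 lifts to the layer z and rapids to the start vertex, then G1 traces the edges. The cross-section shrinks linearly with z (the slice at the apex is degenerate and omitted).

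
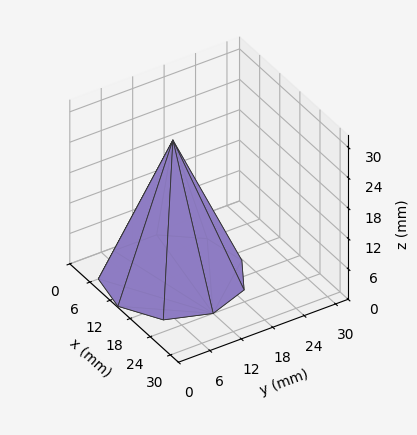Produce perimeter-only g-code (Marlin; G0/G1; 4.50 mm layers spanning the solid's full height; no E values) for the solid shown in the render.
Reading the render: the shape is a regular 9-sided pyramid, base circumscribed radius ≈ 12 mm, apex at z ≈ 27 mm (dimensions read to the nearest mm from the axis ticks). For the g-code, the solid's height is divided into equal slices at the stated Δz and each level perimeter traced with G1 moves after a G0 lift.

; perimeter-only toolpath
G21 ; units = mm
G90 ; absolute positioning
G28 ; home
; layer 1
G0 Z4.50
G0 X22.00 Y12.00
G1 X19.66 Y18.43
G1 X13.73 Y21.85
G1 X7.00 Y20.66
G1 X2.60 Y15.42
G1 X2.60 Y8.58
G1 X7.00 Y3.34
G1 X13.73 Y2.15
G1 X19.66 Y5.57
G1 X22.00 Y12.00
; layer 2
G0 Z9.00
G0 X20.00 Y12.00
G1 X18.13 Y17.14
G1 X13.39 Y19.88
G1 X8.00 Y18.93
G1 X4.48 Y14.73
G1 X4.48 Y9.27
G1 X8.00 Y5.07
G1 X13.39 Y4.12
G1 X18.13 Y6.86
G1 X20.00 Y12.00
; layer 3
G0 Z13.50
G0 X18.00 Y12.00
G1 X16.59 Y15.86
G1 X13.04 Y17.91
G1 X9.00 Y17.20
G1 X6.36 Y14.05
G1 X6.36 Y9.95
G1 X9.00 Y6.80
G1 X13.04 Y6.09
G1 X16.59 Y8.14
G1 X18.00 Y12.00
; layer 4
G0 Z18.00
G0 X16.00 Y12.00
G1 X15.06 Y14.57
G1 X12.69 Y15.94
G1 X10.00 Y15.46
G1 X8.24 Y13.37
G1 X8.24 Y10.63
G1 X10.00 Y8.54
G1 X12.69 Y8.06
G1 X15.06 Y9.43
G1 X16.00 Y12.00
; layer 5
G0 Z22.50
G0 X14.00 Y12.00
G1 X13.53 Y13.29
G1 X12.35 Y13.97
G1 X11.00 Y13.73
G1 X10.12 Y12.68
G1 X10.12 Y11.32
G1 X11.00 Y10.27
G1 X12.35 Y10.03
G1 X13.53 Y10.71
G1 X14.00 Y12.00
M2 ; end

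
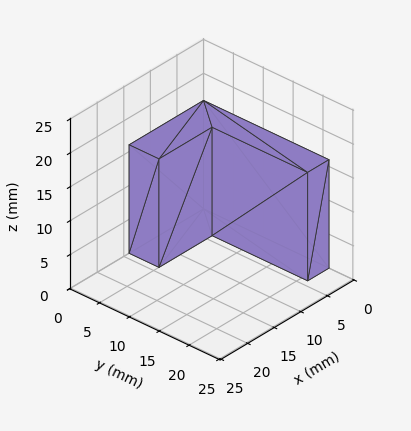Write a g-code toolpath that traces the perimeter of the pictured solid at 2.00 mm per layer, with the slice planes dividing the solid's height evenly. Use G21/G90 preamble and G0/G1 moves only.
Reading the render: the shape is an L-shaped prism: outer 14 × 21 mm, arm thicknesses ≈ 5 mm (horizontal) and 4 mm (vertical), extruded 16 mm in z (dimensions read to the nearest mm from the axis ticks). For the g-code, the solid's height is divided into equal slices at the stated Δz and each level perimeter traced with G1 moves after a G0 lift.

; perimeter-only toolpath
G21 ; units = mm
G90 ; absolute positioning
G28 ; home
; layer 1
G0 Z2.00
G0 X0.00 Y0.00
G1 X14.00 Y0.00
G1 X14.00 Y5.00
G1 X4.00 Y5.00
G1 X4.00 Y21.00
G1 X0.00 Y21.00
G1 X0.00 Y0.00
; layer 2
G0 Z4.00
G0 X0.00 Y0.00
G1 X14.00 Y0.00
G1 X14.00 Y5.00
G1 X4.00 Y5.00
G1 X4.00 Y21.00
G1 X0.00 Y21.00
G1 X0.00 Y0.00
; layer 3
G0 Z6.00
G0 X0.00 Y0.00
G1 X14.00 Y0.00
G1 X14.00 Y5.00
G1 X4.00 Y5.00
G1 X4.00 Y21.00
G1 X0.00 Y21.00
G1 X0.00 Y0.00
; layer 4
G0 Z8.00
G0 X0.00 Y0.00
G1 X14.00 Y0.00
G1 X14.00 Y5.00
G1 X4.00 Y5.00
G1 X4.00 Y21.00
G1 X0.00 Y21.00
G1 X0.00 Y0.00
; layer 5
G0 Z10.00
G0 X0.00 Y0.00
G1 X14.00 Y0.00
G1 X14.00 Y5.00
G1 X4.00 Y5.00
G1 X4.00 Y21.00
G1 X0.00 Y21.00
G1 X0.00 Y0.00
; layer 6
G0 Z12.00
G0 X0.00 Y0.00
G1 X14.00 Y0.00
G1 X14.00 Y5.00
G1 X4.00 Y5.00
G1 X4.00 Y21.00
G1 X0.00 Y21.00
G1 X0.00 Y0.00
; layer 7
G0 Z14.00
G0 X0.00 Y0.00
G1 X14.00 Y0.00
G1 X14.00 Y5.00
G1 X4.00 Y5.00
G1 X4.00 Y21.00
G1 X0.00 Y21.00
G1 X0.00 Y0.00
; layer 8
G0 Z16.00
G0 X0.00 Y0.00
G1 X14.00 Y0.00
G1 X14.00 Y5.00
G1 X4.00 Y5.00
G1 X4.00 Y21.00
G1 X0.00 Y21.00
G1 X0.00 Y0.00
M2 ; end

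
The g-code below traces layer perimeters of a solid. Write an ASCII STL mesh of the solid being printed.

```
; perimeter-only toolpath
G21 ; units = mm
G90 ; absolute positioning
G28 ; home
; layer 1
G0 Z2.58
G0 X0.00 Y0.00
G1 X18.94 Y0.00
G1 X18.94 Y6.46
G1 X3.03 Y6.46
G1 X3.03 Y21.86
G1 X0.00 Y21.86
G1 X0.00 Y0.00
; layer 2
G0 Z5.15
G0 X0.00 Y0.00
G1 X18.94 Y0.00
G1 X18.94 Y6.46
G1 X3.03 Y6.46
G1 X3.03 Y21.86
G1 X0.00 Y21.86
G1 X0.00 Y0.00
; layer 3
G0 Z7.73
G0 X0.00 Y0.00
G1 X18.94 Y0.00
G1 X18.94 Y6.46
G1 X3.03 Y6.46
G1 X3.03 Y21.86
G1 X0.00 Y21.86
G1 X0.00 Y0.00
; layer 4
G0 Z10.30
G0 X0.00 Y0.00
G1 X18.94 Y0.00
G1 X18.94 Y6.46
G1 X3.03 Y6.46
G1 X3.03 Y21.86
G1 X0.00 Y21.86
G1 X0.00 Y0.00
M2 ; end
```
solid part
  facet normal 0.0000 0.0000 -1.0000
    outer loop
      vertex 18.94 6.46 0.00
      vertex 18.94 0.00 0.00
      vertex 0.00 0.00 0.00
    endloop
  endfacet
  facet normal 0.0000 0.0000 -1.0000
    outer loop
      vertex 3.03 6.46 0.00
      vertex 18.94 6.46 0.00
      vertex 0.00 0.00 0.00
    endloop
  endfacet
  facet normal 0.0000 0.0000 -1.0000
    outer loop
      vertex 3.03 21.86 0.00
      vertex 3.03 6.46 0.00
      vertex 0.00 0.00 0.00
    endloop
  endfacet
  facet normal 0.0000 0.0000 -1.0000
    outer loop
      vertex 0.00 21.86 0.00
      vertex 3.03 21.86 0.00
      vertex 0.00 0.00 0.00
    endloop
  endfacet
  facet normal 0.0000 0.0000 1.0000
    outer loop
      vertex 0.00 0.00 10.30
      vertex 18.94 0.00 10.30
      vertex 18.94 6.46 10.30
    endloop
  endfacet
  facet normal 0.0000 0.0000 1.0000
    outer loop
      vertex 0.00 0.00 10.30
      vertex 18.94 6.46 10.30
      vertex 3.03 6.46 10.30
    endloop
  endfacet
  facet normal 0.0000 0.0000 1.0000
    outer loop
      vertex 0.00 0.00 10.30
      vertex 3.03 6.46 10.30
      vertex 3.03 21.86 10.30
    endloop
  endfacet
  facet normal 0.0000 0.0000 1.0000
    outer loop
      vertex 0.00 0.00 10.30
      vertex 3.03 21.86 10.30
      vertex 0.00 21.86 10.30
    endloop
  endfacet
  facet normal 0.0000 -1.0000 0.0000
    outer loop
      vertex 0.00 0.00 0.00
      vertex 18.94 0.00 0.00
      vertex 18.94 0.00 10.30
    endloop
  endfacet
  facet normal 0.0000 -1.0000 0.0000
    outer loop
      vertex 0.00 0.00 0.00
      vertex 18.94 0.00 10.30
      vertex 0.00 0.00 10.30
    endloop
  endfacet
  facet normal 1.0000 0.0000 0.0000
    outer loop
      vertex 18.94 0.00 0.00
      vertex 18.94 6.46 0.00
      vertex 18.94 6.46 10.30
    endloop
  endfacet
  facet normal 1.0000 0.0000 0.0000
    outer loop
      vertex 18.94 0.00 0.00
      vertex 18.94 6.46 10.30
      vertex 18.94 0.00 10.30
    endloop
  endfacet
  facet normal 0.0000 1.0000 0.0000
    outer loop
      vertex 18.94 6.46 0.00
      vertex 3.03 6.46 0.00
      vertex 3.03 6.46 10.30
    endloop
  endfacet
  facet normal 0.0000 1.0000 0.0000
    outer loop
      vertex 18.94 6.46 0.00
      vertex 3.03 6.46 10.30
      vertex 18.94 6.46 10.30
    endloop
  endfacet
  facet normal 1.0000 0.0000 0.0000
    outer loop
      vertex 3.03 6.46 0.00
      vertex 3.03 21.86 0.00
      vertex 3.03 21.86 10.30
    endloop
  endfacet
  facet normal 1.0000 0.0000 0.0000
    outer loop
      vertex 3.03 6.46 0.00
      vertex 3.03 21.86 10.30
      vertex 3.03 6.46 10.30
    endloop
  endfacet
  facet normal 0.0000 1.0000 0.0000
    outer loop
      vertex 3.03 21.86 0.00
      vertex 0.00 21.86 0.00
      vertex 0.00 21.86 10.30
    endloop
  endfacet
  facet normal 0.0000 1.0000 0.0000
    outer loop
      vertex 3.03 21.86 0.00
      vertex 0.00 21.86 10.30
      vertex 3.03 21.86 10.30
    endloop
  endfacet
  facet normal -1.0000 0.0000 0.0000
    outer loop
      vertex 0.00 21.86 0.00
      vertex 0.00 0.00 0.00
      vertex 0.00 0.00 10.30
    endloop
  endfacet
  facet normal -1.0000 0.0000 0.0000
    outer loop
      vertex 0.00 21.86 0.00
      vertex 0.00 0.00 10.30
      vertex 0.00 21.86 10.30
    endloop
  endfacet
endsolid part

The G0 Z moves step by Δz≈2.58 mm. Every layer's G1 loop is the same polygon, so the solid is a straight extrusion of it from z=0 to z≈10.3. Closing with flat bottom and top caps and triangulating gives 20 facets — an L-shaped prism: outer 18.9 × 21.9 mm, arm thicknesses ≈ 6.46 mm (horizontal) and 3.03 mm (vertical), extruded 10.3 mm in z.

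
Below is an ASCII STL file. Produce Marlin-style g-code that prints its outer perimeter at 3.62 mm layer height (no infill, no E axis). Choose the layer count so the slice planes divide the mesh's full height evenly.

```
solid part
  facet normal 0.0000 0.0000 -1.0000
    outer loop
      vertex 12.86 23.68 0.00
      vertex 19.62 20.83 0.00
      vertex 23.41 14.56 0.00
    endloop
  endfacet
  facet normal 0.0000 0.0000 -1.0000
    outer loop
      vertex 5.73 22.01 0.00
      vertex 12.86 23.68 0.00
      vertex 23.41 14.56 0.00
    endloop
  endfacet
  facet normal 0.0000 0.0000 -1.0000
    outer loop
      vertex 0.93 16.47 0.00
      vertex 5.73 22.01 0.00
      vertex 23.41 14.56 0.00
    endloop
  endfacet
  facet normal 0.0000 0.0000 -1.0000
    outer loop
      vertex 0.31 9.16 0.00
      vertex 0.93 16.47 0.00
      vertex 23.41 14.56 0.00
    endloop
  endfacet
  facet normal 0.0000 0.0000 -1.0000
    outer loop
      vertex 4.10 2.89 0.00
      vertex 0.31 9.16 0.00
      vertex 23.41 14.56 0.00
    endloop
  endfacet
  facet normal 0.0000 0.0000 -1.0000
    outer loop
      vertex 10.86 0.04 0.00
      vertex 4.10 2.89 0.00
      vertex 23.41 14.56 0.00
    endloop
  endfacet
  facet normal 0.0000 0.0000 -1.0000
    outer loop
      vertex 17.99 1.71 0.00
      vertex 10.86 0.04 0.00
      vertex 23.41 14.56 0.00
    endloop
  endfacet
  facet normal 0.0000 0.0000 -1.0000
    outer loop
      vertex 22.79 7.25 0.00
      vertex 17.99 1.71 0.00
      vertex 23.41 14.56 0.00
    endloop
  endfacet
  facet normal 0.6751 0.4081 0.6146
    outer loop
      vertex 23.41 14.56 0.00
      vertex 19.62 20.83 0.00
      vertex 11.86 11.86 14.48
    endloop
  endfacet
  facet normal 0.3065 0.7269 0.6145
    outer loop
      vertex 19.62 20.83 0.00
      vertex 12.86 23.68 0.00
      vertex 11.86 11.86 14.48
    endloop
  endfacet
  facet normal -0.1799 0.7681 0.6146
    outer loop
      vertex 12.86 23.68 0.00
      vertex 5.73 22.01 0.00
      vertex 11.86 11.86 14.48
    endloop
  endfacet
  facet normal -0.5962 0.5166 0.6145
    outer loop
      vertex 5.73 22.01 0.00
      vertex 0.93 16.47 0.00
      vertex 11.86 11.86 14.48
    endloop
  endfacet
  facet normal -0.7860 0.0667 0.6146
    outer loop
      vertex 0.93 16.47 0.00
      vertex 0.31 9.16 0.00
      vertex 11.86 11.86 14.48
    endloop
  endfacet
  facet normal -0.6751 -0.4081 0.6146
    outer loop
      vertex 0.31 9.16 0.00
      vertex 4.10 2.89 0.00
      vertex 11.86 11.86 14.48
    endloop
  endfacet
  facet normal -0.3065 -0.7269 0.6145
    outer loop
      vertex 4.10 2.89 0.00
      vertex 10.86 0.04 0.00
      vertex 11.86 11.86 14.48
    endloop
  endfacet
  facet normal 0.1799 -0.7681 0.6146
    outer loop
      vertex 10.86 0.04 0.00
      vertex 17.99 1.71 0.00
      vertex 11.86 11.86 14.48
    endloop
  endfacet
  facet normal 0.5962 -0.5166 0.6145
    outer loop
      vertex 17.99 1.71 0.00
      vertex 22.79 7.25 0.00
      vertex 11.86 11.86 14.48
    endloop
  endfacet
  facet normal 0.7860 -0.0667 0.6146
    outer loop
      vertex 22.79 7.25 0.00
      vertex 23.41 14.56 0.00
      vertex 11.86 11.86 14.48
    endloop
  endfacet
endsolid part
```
; perimeter-only toolpath
G21 ; units = mm
G90 ; absolute positioning
G28 ; home
; layer 1
G0 Z3.62
G0 X20.52 Y13.88
G1 X17.68 Y18.59
G1 X12.61 Y20.72
G1 X7.26 Y19.47
G1 X3.66 Y15.32
G1 X3.20 Y9.84
G1 X6.04 Y5.13
G1 X11.11 Y2.99
G1 X16.46 Y4.25
G1 X20.06 Y8.40
G1 X20.52 Y13.88
; layer 2
G0 Z7.24
G0 X17.63 Y13.21
G1 X15.74 Y16.34
G1 X12.36 Y17.77
G1 X8.79 Y16.94
G1 X6.39 Y14.16
G1 X6.08 Y10.51
G1 X7.98 Y7.38
G1 X11.36 Y5.95
G1 X14.92 Y6.79
G1 X17.32 Y9.55
G1 X17.63 Y13.21
; layer 3
G0 Z10.86
G0 X14.75 Y12.54
G1 X13.80 Y14.10
G1 X12.11 Y14.82
G1 X10.33 Y14.40
G1 X9.13 Y13.01
G1 X8.97 Y11.18
G1 X9.92 Y9.62
G1 X11.61 Y8.90
G1 X13.39 Y9.32
G1 X14.59 Y10.71
G1 X14.75 Y12.54
M2 ; end

The solid is a regular 10-sided pyramid, base circumscribed radius ≈ 11.9 mm, apex at z ≈ 14.5 mm. Slicing at Δz = 3.62 mm — 4 equal slices spanning the solid's height, so layer i sits at z = i·h/4 — gives 3 non-empty perimeters. Each is a 10-segment closed polygon; G0 lifts to the layer z and rapids to the start vertex, then G1 traces the edges. The cross-section shrinks linearly with z (the slice at the apex is degenerate and omitted).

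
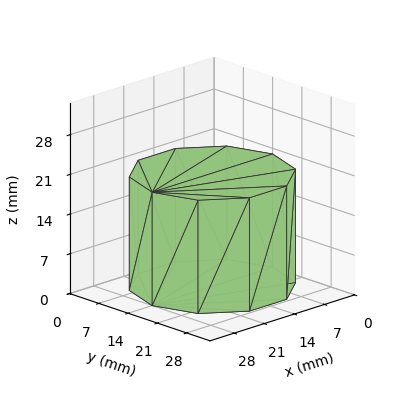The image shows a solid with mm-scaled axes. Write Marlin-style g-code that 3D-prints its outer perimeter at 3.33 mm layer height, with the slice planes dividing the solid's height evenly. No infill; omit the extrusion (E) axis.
Reading the render: the shape is a regular 10-sided prism (a cylinder approximated with 10 flat sides), circumscribed radius ≈ 14 mm, height ≈ 20 mm (dimensions read to the nearest mm from the axis ticks). For the g-code, the solid's height is divided into equal slices at the stated Δz and each level perimeter traced with G1 moves after a G0 lift.

; perimeter-only toolpath
G21 ; units = mm
G90 ; absolute positioning
G28 ; home
; layer 1
G0 Z3.33
G0 X28.00 Y14.00
G1 X25.33 Y22.23
G1 X18.33 Y27.31
G1 X9.67 Y27.31
G1 X2.67 Y22.23
G1 X0.00 Y14.00
G1 X2.67 Y5.77
G1 X9.67 Y0.69
G1 X18.33 Y0.69
G1 X25.33 Y5.77
G1 X28.00 Y14.00
; layer 2
G0 Z6.67
G0 X28.00 Y14.00
G1 X25.33 Y22.23
G1 X18.33 Y27.31
G1 X9.67 Y27.31
G1 X2.67 Y22.23
G1 X0.00 Y14.00
G1 X2.67 Y5.77
G1 X9.67 Y0.69
G1 X18.33 Y0.69
G1 X25.33 Y5.77
G1 X28.00 Y14.00
; layer 3
G0 Z10.00
G0 X28.00 Y14.00
G1 X25.33 Y22.23
G1 X18.33 Y27.31
G1 X9.67 Y27.31
G1 X2.67 Y22.23
G1 X0.00 Y14.00
G1 X2.67 Y5.77
G1 X9.67 Y0.69
G1 X18.33 Y0.69
G1 X25.33 Y5.77
G1 X28.00 Y14.00
; layer 4
G0 Z13.33
G0 X28.00 Y14.00
G1 X25.33 Y22.23
G1 X18.33 Y27.31
G1 X9.67 Y27.31
G1 X2.67 Y22.23
G1 X0.00 Y14.00
G1 X2.67 Y5.77
G1 X9.67 Y0.69
G1 X18.33 Y0.69
G1 X25.33 Y5.77
G1 X28.00 Y14.00
; layer 5
G0 Z16.67
G0 X28.00 Y14.00
G1 X25.33 Y22.23
G1 X18.33 Y27.31
G1 X9.67 Y27.31
G1 X2.67 Y22.23
G1 X0.00 Y14.00
G1 X2.67 Y5.77
G1 X9.67 Y0.69
G1 X18.33 Y0.69
G1 X25.33 Y5.77
G1 X28.00 Y14.00
; layer 6
G0 Z20.00
G0 X28.00 Y14.00
G1 X25.33 Y22.23
G1 X18.33 Y27.31
G1 X9.67 Y27.31
G1 X2.67 Y22.23
G1 X0.00 Y14.00
G1 X2.67 Y5.77
G1 X9.67 Y0.69
G1 X18.33 Y0.69
G1 X25.33 Y5.77
G1 X28.00 Y14.00
M2 ; end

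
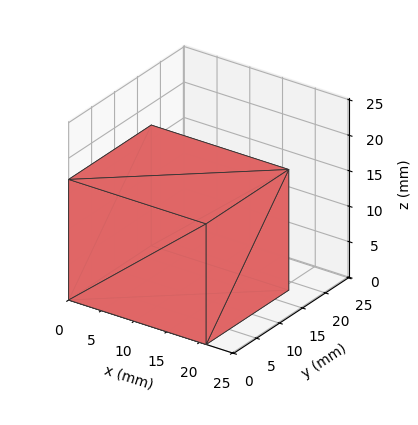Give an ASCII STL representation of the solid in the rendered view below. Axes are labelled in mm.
Reading the render: the shape is a rectangular box, roughly 21 × 18 mm footprint and 17 mm tall (dimensions read to the nearest mm from the axis ticks). For the STL, each face is triangulated and given an outward normal.

solid part
  facet normal 0.0000 0.0000 -1.0000
    outer loop
      vertex 21.0 18.0 0.0
      vertex 21.0 0.0 0.0
      vertex 0.0 0.0 0.0
    endloop
  endfacet
  facet normal 0.0000 0.0000 -1.0000
    outer loop
      vertex 0.0 18.0 0.0
      vertex 21.0 18.0 0.0
      vertex 0.0 0.0 0.0
    endloop
  endfacet
  facet normal 0.0000 0.0000 1.0000
    outer loop
      vertex 0.0 0.0 17.0
      vertex 21.0 0.0 17.0
      vertex 21.0 18.0 17.0
    endloop
  endfacet
  facet normal 0.0000 0.0000 1.0000
    outer loop
      vertex 0.0 0.0 17.0
      vertex 21.0 18.0 17.0
      vertex 0.0 18.0 17.0
    endloop
  endfacet
  facet normal 0.0000 -1.0000 0.0000
    outer loop
      vertex 0.0 0.0 0.0
      vertex 21.0 0.0 0.0
      vertex 21.0 0.0 17.0
    endloop
  endfacet
  facet normal 0.0000 -1.0000 0.0000
    outer loop
      vertex 0.0 0.0 0.0
      vertex 21.0 0.0 17.0
      vertex 0.0 0.0 17.0
    endloop
  endfacet
  facet normal 0.0000 1.0000 0.0000
    outer loop
      vertex 21.0 18.0 17.0
      vertex 21.0 18.0 0.0
      vertex 0.0 18.0 0.0
    endloop
  endfacet
  facet normal 0.0000 1.0000 0.0000
    outer loop
      vertex 0.0 18.0 17.0
      vertex 21.0 18.0 17.0
      vertex 0.0 18.0 0.0
    endloop
  endfacet
  facet normal -1.0000 0.0000 0.0000
    outer loop
      vertex 0.0 18.0 17.0
      vertex 0.0 18.0 0.0
      vertex 0.0 0.0 0.0
    endloop
  endfacet
  facet normal -1.0000 0.0000 0.0000
    outer loop
      vertex 0.0 0.0 17.0
      vertex 0.0 18.0 17.0
      vertex 0.0 0.0 0.0
    endloop
  endfacet
  facet normal 1.0000 0.0000 0.0000
    outer loop
      vertex 21.0 0.0 0.0
      vertex 21.0 18.0 0.0
      vertex 21.0 18.0 17.0
    endloop
  endfacet
  facet normal 1.0000 0.0000 0.0000
    outer loop
      vertex 21.0 0.0 0.0
      vertex 21.0 18.0 17.0
      vertex 21.0 0.0 17.0
    endloop
  endfacet
endsolid part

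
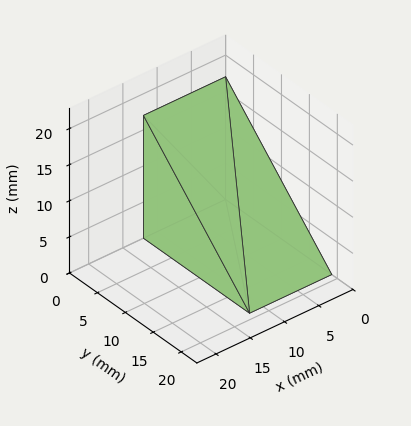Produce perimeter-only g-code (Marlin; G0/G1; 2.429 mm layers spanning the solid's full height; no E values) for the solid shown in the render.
Reading the render: the shape is a wedge (ramp): 12 × 19 mm base, rising to 17 mm along the y=0 edge and sloping linearly to z=0 at y=19 (dimensions read to the nearest mm from the axis ticks). For the g-code, the solid's height is divided into equal slices at the stated Δz and each level perimeter traced with G1 moves after a G0 lift.

; perimeter-only toolpath
G21 ; units = mm
G90 ; absolute positioning
G28 ; home
; layer 1
G0 Z2.429
G0 X0.000 Y0.000
G1 X12.000 Y0.000
G1 X12.000 Y16.286
G1 X0.000 Y16.286
G1 X0.000 Y0.000
; layer 2
G0 Z4.857
G0 X0.000 Y0.000
G1 X12.000 Y0.000
G1 X12.000 Y13.571
G1 X0.000 Y13.571
G1 X0.000 Y0.000
; layer 3
G0 Z7.286
G0 X0.000 Y0.000
G1 X12.000 Y0.000
G1 X12.000 Y10.857
G1 X0.000 Y10.857
G1 X0.000 Y0.000
; layer 4
G0 Z9.714
G0 X0.000 Y0.000
G1 X12.000 Y0.000
G1 X12.000 Y8.143
G1 X0.000 Y8.143
G1 X0.000 Y0.000
; layer 5
G0 Z12.143
G0 X0.000 Y0.000
G1 X12.000 Y0.000
G1 X12.000 Y5.429
G1 X0.000 Y5.429
G1 X0.000 Y0.000
; layer 6
G0 Z14.571
G0 X0.000 Y0.000
G1 X12.000 Y0.000
G1 X12.000 Y2.714
G1 X0.000 Y2.714
G1 X0.000 Y0.000
M2 ; end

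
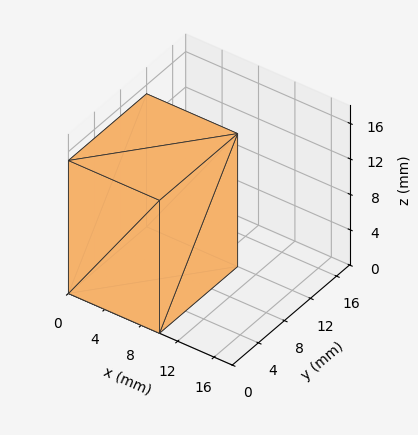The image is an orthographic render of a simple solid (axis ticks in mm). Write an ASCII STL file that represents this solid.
Reading the render: the shape is a rectangular box, roughly 10 × 12 mm footprint and 15 mm tall (dimensions read to the nearest mm from the axis ticks). For the STL, each face is triangulated and given an outward normal.

solid part
  facet normal 0.0000 0.0000 -1.0000
    outer loop
      vertex 10.0 12.0 0.0
      vertex 10.0 0.0 0.0
      vertex 0.0 0.0 0.0
    endloop
  endfacet
  facet normal 0.0000 0.0000 -1.0000
    outer loop
      vertex 0.0 12.0 0.0
      vertex 10.0 12.0 0.0
      vertex 0.0 0.0 0.0
    endloop
  endfacet
  facet normal 0.0000 0.0000 1.0000
    outer loop
      vertex 0.0 0.0 15.0
      vertex 10.0 0.0 15.0
      vertex 10.0 12.0 15.0
    endloop
  endfacet
  facet normal 0.0000 0.0000 1.0000
    outer loop
      vertex 0.0 0.0 15.0
      vertex 10.0 12.0 15.0
      vertex 0.0 12.0 15.0
    endloop
  endfacet
  facet normal 0.0000 -1.0000 0.0000
    outer loop
      vertex 0.0 0.0 0.0
      vertex 10.0 0.0 0.0
      vertex 10.0 0.0 15.0
    endloop
  endfacet
  facet normal 0.0000 -1.0000 0.0000
    outer loop
      vertex 0.0 0.0 0.0
      vertex 10.0 0.0 15.0
      vertex 0.0 0.0 15.0
    endloop
  endfacet
  facet normal 0.0000 1.0000 0.0000
    outer loop
      vertex 10.0 12.0 15.0
      vertex 10.0 12.0 0.0
      vertex 0.0 12.0 0.0
    endloop
  endfacet
  facet normal 0.0000 1.0000 0.0000
    outer loop
      vertex 0.0 12.0 15.0
      vertex 10.0 12.0 15.0
      vertex 0.0 12.0 0.0
    endloop
  endfacet
  facet normal -1.0000 0.0000 0.0000
    outer loop
      vertex 0.0 12.0 15.0
      vertex 0.0 12.0 0.0
      vertex 0.0 0.0 0.0
    endloop
  endfacet
  facet normal -1.0000 0.0000 0.0000
    outer loop
      vertex 0.0 0.0 15.0
      vertex 0.0 12.0 15.0
      vertex 0.0 0.0 0.0
    endloop
  endfacet
  facet normal 1.0000 0.0000 0.0000
    outer loop
      vertex 10.0 0.0 0.0
      vertex 10.0 12.0 0.0
      vertex 10.0 12.0 15.0
    endloop
  endfacet
  facet normal 1.0000 0.0000 0.0000
    outer loop
      vertex 10.0 0.0 0.0
      vertex 10.0 12.0 15.0
      vertex 10.0 0.0 15.0
    endloop
  endfacet
endsolid part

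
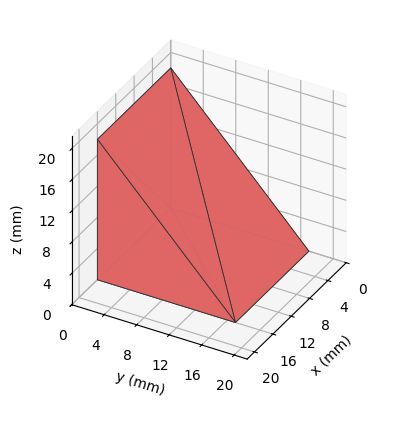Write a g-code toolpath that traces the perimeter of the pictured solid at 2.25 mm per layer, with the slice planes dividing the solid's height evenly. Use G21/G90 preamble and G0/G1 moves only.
Reading the render: the shape is a wedge (ramp): 16 × 17 mm base, rising to 18 mm along the y=0 edge and sloping linearly to z=0 at y=17 (dimensions read to the nearest mm from the axis ticks). For the g-code, the solid's height is divided into equal slices at the stated Δz and each level perimeter traced with G1 moves after a G0 lift.

; perimeter-only toolpath
G21 ; units = mm
G90 ; absolute positioning
G28 ; home
; layer 1
G0 Z2.25
G0 X0.00 Y0.00
G1 X16.00 Y0.00
G1 X16.00 Y14.88
G1 X0.00 Y14.88
G1 X0.00 Y0.00
; layer 2
G0 Z4.50
G0 X0.00 Y0.00
G1 X16.00 Y0.00
G1 X16.00 Y12.75
G1 X0.00 Y12.75
G1 X0.00 Y0.00
; layer 3
G0 Z6.75
G0 X0.00 Y0.00
G1 X16.00 Y0.00
G1 X16.00 Y10.62
G1 X0.00 Y10.62
G1 X0.00 Y0.00
; layer 4
G0 Z9.00
G0 X0.00 Y0.00
G1 X16.00 Y0.00
G1 X16.00 Y8.50
G1 X0.00 Y8.50
G1 X0.00 Y0.00
; layer 5
G0 Z11.25
G0 X0.00 Y0.00
G1 X16.00 Y0.00
G1 X16.00 Y6.38
G1 X0.00 Y6.38
G1 X0.00 Y0.00
; layer 6
G0 Z13.50
G0 X0.00 Y0.00
G1 X16.00 Y0.00
G1 X16.00 Y4.25
G1 X0.00 Y4.25
G1 X0.00 Y0.00
; layer 7
G0 Z15.75
G0 X0.00 Y0.00
G1 X16.00 Y0.00
G1 X16.00 Y2.12
G1 X0.00 Y2.12
G1 X0.00 Y0.00
M2 ; end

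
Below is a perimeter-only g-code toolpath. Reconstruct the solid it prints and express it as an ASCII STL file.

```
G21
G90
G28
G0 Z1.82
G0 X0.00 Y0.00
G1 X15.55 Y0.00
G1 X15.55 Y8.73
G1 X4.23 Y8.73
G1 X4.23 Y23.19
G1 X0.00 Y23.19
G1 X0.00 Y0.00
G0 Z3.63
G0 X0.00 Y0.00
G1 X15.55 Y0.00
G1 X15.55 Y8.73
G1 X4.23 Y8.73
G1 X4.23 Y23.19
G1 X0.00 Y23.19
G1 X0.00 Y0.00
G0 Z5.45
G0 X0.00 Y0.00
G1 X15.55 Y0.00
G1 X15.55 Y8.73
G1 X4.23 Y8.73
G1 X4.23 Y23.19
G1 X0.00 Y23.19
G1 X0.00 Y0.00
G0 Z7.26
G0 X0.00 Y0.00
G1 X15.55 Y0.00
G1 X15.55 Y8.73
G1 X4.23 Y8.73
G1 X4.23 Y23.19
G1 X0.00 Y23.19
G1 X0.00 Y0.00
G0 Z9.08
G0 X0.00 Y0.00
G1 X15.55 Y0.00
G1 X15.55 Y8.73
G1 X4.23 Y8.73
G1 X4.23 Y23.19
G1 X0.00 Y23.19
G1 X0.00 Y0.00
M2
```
solid part
  facet normal 0.0000 0.0000 -1.0000
    outer loop
      vertex 15.55 8.73 0.00
      vertex 15.55 0.00 0.00
      vertex 0.00 0.00 0.00
    endloop
  endfacet
  facet normal 0.0000 0.0000 -1.0000
    outer loop
      vertex 4.23 8.73 0.00
      vertex 15.55 8.73 0.00
      vertex 0.00 0.00 0.00
    endloop
  endfacet
  facet normal 0.0000 0.0000 -1.0000
    outer loop
      vertex 4.23 23.19 0.00
      vertex 4.23 8.73 0.00
      vertex 0.00 0.00 0.00
    endloop
  endfacet
  facet normal 0.0000 0.0000 -1.0000
    outer loop
      vertex 0.00 23.19 0.00
      vertex 4.23 23.19 0.00
      vertex 0.00 0.00 0.00
    endloop
  endfacet
  facet normal 0.0000 0.0000 1.0000
    outer loop
      vertex 0.00 0.00 9.08
      vertex 15.55 0.00 9.08
      vertex 15.55 8.73 9.08
    endloop
  endfacet
  facet normal 0.0000 0.0000 1.0000
    outer loop
      vertex 0.00 0.00 9.08
      vertex 15.55 8.73 9.08
      vertex 4.23 8.73 9.08
    endloop
  endfacet
  facet normal 0.0000 0.0000 1.0000
    outer loop
      vertex 0.00 0.00 9.08
      vertex 4.23 8.73 9.08
      vertex 4.23 23.19 9.08
    endloop
  endfacet
  facet normal 0.0000 0.0000 1.0000
    outer loop
      vertex 0.00 0.00 9.08
      vertex 4.23 23.19 9.08
      vertex 0.00 23.19 9.08
    endloop
  endfacet
  facet normal 0.0000 -1.0000 0.0000
    outer loop
      vertex 0.00 0.00 0.00
      vertex 15.55 0.00 0.00
      vertex 15.55 0.00 9.08
    endloop
  endfacet
  facet normal 0.0000 -1.0000 0.0000
    outer loop
      vertex 0.00 0.00 0.00
      vertex 15.55 0.00 9.08
      vertex 0.00 0.00 9.08
    endloop
  endfacet
  facet normal 1.0000 0.0000 0.0000
    outer loop
      vertex 15.55 0.00 0.00
      vertex 15.55 8.73 0.00
      vertex 15.55 8.73 9.08
    endloop
  endfacet
  facet normal 1.0000 0.0000 0.0000
    outer loop
      vertex 15.55 0.00 0.00
      vertex 15.55 8.73 9.08
      vertex 15.55 0.00 9.08
    endloop
  endfacet
  facet normal 0.0000 1.0000 0.0000
    outer loop
      vertex 15.55 8.73 0.00
      vertex 4.23 8.73 0.00
      vertex 4.23 8.73 9.08
    endloop
  endfacet
  facet normal 0.0000 1.0000 0.0000
    outer loop
      vertex 15.55 8.73 0.00
      vertex 4.23 8.73 9.08
      vertex 15.55 8.73 9.08
    endloop
  endfacet
  facet normal 1.0000 0.0000 0.0000
    outer loop
      vertex 4.23 8.73 0.00
      vertex 4.23 23.19 0.00
      vertex 4.23 23.19 9.08
    endloop
  endfacet
  facet normal 1.0000 0.0000 0.0000
    outer loop
      vertex 4.23 8.73 0.00
      vertex 4.23 23.19 9.08
      vertex 4.23 8.73 9.08
    endloop
  endfacet
  facet normal 0.0000 1.0000 0.0000
    outer loop
      vertex 4.23 23.19 0.00
      vertex 0.00 23.19 0.00
      vertex 0.00 23.19 9.08
    endloop
  endfacet
  facet normal 0.0000 1.0000 0.0000
    outer loop
      vertex 4.23 23.19 0.00
      vertex 0.00 23.19 9.08
      vertex 4.23 23.19 9.08
    endloop
  endfacet
  facet normal -1.0000 0.0000 0.0000
    outer loop
      vertex 0.00 23.19 0.00
      vertex 0.00 0.00 0.00
      vertex 0.00 0.00 9.08
    endloop
  endfacet
  facet normal -1.0000 0.0000 0.0000
    outer loop
      vertex 0.00 23.19 0.00
      vertex 0.00 0.00 9.08
      vertex 0.00 23.19 9.08
    endloop
  endfacet
endsolid part

The G0 Z moves step by Δz≈1.82 mm. Every layer's G1 loop is the same polygon, so the solid is a straight extrusion of it from z=0 to z≈9.08. Closing with flat bottom and top caps and triangulating gives 20 facets — an L-shaped prism: outer 15.6 × 23.2 mm, arm thicknesses ≈ 8.73 mm (horizontal) and 4.23 mm (vertical), extruded 9.08 mm in z.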